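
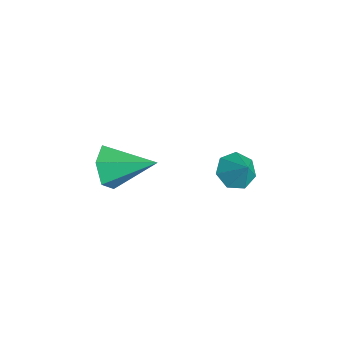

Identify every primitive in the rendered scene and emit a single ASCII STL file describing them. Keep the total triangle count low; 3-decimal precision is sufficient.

solid 
facet normal -0.619 -0.196 -0.761
outer loop
vertex 4.118 0.862 -2.797
vertex 3.456 0.686 -2.213
vertex 3.675 1.471 -2.593
endloop
endfacet
facet normal 0.790 0.606 -0.092
outer loop
vertex 4.118 0.862 -2.797
vertex 3.675 1.471 -2.593
vertex 4.244 0.934 -1.247
endloop
endfacet
facet normal -0.619 -0.195 -0.761
outer loop
vertex 3.675 1.471 -2.593
vertex 3.456 0.686 -2.213
vertex 3.067 1.49 -2.103
endloop
endfacet
facet normal 0.245 0.932 0.268
outer loop
vertex 3.675 1.471 -2.593
vertex 3.067 1.49 -2.103
vertex 4.244 0.934 -1.247
endloop
endfacet
facet normal -0.620 -0.196 -0.760
outer loop
vertex 3.067 1.49 -2.103
vertex 3.456 0.686 -2.213
vertex 2.753 0.902 -1.695
endloop
endfacet
facet normal -0.235 0.636 0.735
outer loop
vertex 3.067 1.49 -2.103
vertex 2.753 0.902 -1.695
vertex 4.244 0.934 -1.247
endloop
endfacet
facet normal -0.620 -0.196 -0.760
outer loop
vertex 2.753 0.902 -1.695
vertex 3.456 0.686 -2.213
vertex 2.968 0.152 -1.677
endloop
endfacet
facet normal -0.286 -0.059 0.956
outer loop
vertex 2.753 0.902 -1.695
vertex 2.968 0.152 -1.677
vertex 4.244 0.934 -1.247
endloop
endfacet
facet normal -0.620 -0.197 -0.760
outer loop
vertex 2.968 0.152 -1.677
vertex 3.456 0.686 -2.213
vertex 3.551 -0.197 -2.062
endloop
endfacet
facet normal 0.128 -0.630 0.766
outer loop
vertex 2.968 0.152 -1.677
vertex 3.551 -0.197 -2.062
vertex 4.244 0.934 -1.247
endloop
endfacet
facet normal -0.619 -0.197 -0.760
outer loop
vertex 3.551 -0.197 -2.062
vertex 3.456 0.686 -2.213
vertex 4.063 0.119 -2.561
endloop
endfacet
facet normal 0.698 -0.648 0.306
outer loop
vertex 3.551 -0.197 -2.062
vertex 4.063 0.119 -2.561
vertex 4.244 0.934 -1.247
endloop
endfacet
facet normal -0.619 -0.196 -0.761
outer loop
vertex 4.063 0.119 -2.561
vertex 3.456 0.686 -2.213
vertex 4.118 0.862 -2.797
endloop
endfacet
facet normal 0.992 -0.098 -0.076
outer loop
vertex 4.063 0.119 -2.561
vertex 4.118 0.862 -2.797
vertex 4.244 0.934 -1.247
endloop
endfacet
facet normal -0.453 -0.813 -0.367
outer loop
vertex 4.079 -4.569 -1.215
vertex 3.49 -4.637 -0.336
vertex 3.144 -4.071 -1.163
endloop
endfacet
facet normal 0.299 0.636 -0.712
outer loop
vertex 4.079 -4.569 -1.215
vertex 3.144 -4.071 -1.163
vertex 4.47 -2.883 0.456
endloop
endfacet
facet normal -0.453 -0.813 -0.367
outer loop
vertex 3.144 -4.071 -1.163
vertex 3.49 -4.637 -0.336
vertex 2.556 -4.14 -0.283
endloop
endfacet
facet normal -0.465 0.851 -0.244
outer loop
vertex 3.144 -4.071 -1.163
vertex 2.556 -4.14 -0.283
vertex 4.47 -2.883 0.456
endloop
endfacet
facet normal -0.453 -0.812 -0.367
outer loop
vertex 2.556 -4.14 -0.283
vertex 3.49 -4.637 -0.336
vertex 2.902 -4.706 0.543
endloop
endfacet
facet normal -0.586 0.533 0.611
outer loop
vertex 2.556 -4.14 -0.283
vertex 2.902 -4.706 0.543
vertex 4.47 -2.883 0.456
endloop
endfacet
facet normal -0.453 -0.812 -0.367
outer loop
vertex 2.902 -4.706 0.543
vertex 3.49 -4.637 -0.336
vertex 3.837 -5.204 0.491
endloop
endfacet
facet normal 0.055 -0.000 0.998
outer loop
vertex 2.902 -4.706 0.543
vertex 3.837 -5.204 0.491
vertex 4.47 -2.883 0.456
endloop
endfacet
facet normal -0.453 -0.812 -0.367
outer loop
vertex 3.837 -5.204 0.491
vertex 3.49 -4.637 -0.336
vertex 4.425 -5.135 -0.389
endloop
endfacet
facet normal 0.820 -0.216 0.531
outer loop
vertex 3.837 -5.204 0.491
vertex 4.425 -5.135 -0.389
vertex 4.47 -2.883 0.456
endloop
endfacet
facet normal -0.453 -0.812 -0.367
outer loop
vertex 4.425 -5.135 -0.389
vertex 3.49 -4.637 -0.336
vertex 4.079 -4.569 -1.215
endloop
endfacet
facet normal 0.941 0.103 -0.324
outer loop
vertex 4.425 -5.135 -0.389
vertex 4.079 -4.569 -1.215
vertex 4.47 -2.883 0.456
endloop
endfacet

endsolid


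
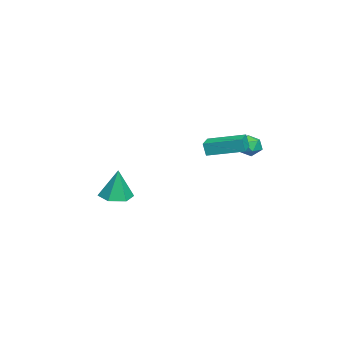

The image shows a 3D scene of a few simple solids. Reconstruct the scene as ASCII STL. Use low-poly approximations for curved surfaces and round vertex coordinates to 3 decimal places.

solid 
facet normal -0.998 0.070 -0.006
outer loop
vertex -0.016 1.924 2.931
vertex 0.122 3.92 3.374
vertex 0.001 2.098 2.14
endloop
endfacet
facet normal -0.067 -0.974 -0.216
outer loop
vertex 1.118 2.02 2.146
vertex -0.016 1.924 2.931
vertex 0.001 2.098 2.14
endloop
endfacet
facet normal -0.998 0.070 -0.005
outer loop
vertex 0.001 2.098 2.14
vertex 0.122 3.92 3.374
vertex 0.138 4.095 2.583
endloop
endfacet
facet normal 0.020 0.215 -0.976
outer loop
vertex 0.138 4.095 2.583
vertex 1.118 2.02 2.146
vertex 0.001 2.098 2.14
endloop
endfacet
facet normal -0.020 -0.215 0.976
outer loop
vertex -0.016 1.924 2.931
vertex 1.239 3.842 3.38
vertex 0.122 3.92 3.374
endloop
endfacet
facet normal -0.068 -0.974 -0.217
outer loop
vertex 1.102 1.845 2.937
vertex -0.016 1.924 2.931
vertex 1.118 2.02 2.146
endloop
endfacet
facet normal -0.020 -0.215 0.976
outer loop
vertex 1.102 1.845 2.937
vertex 1.239 3.842 3.38
vertex -0.016 1.924 2.931
endloop
endfacet
facet normal 0.067 0.974 0.217
outer loop
vertex 0.122 3.92 3.374
vertex 1.239 3.842 3.38
vertex 0.138 4.095 2.583
endloop
endfacet
facet normal 0.020 0.215 -0.976
outer loop
vertex 1.256 4.016 2.589
vertex 1.118 2.02 2.146
vertex 0.138 4.095 2.583
endloop
endfacet
facet normal 0.068 0.974 0.216
outer loop
vertex 0.138 4.095 2.583
vertex 1.239 3.842 3.38
vertex 1.256 4.016 2.589
endloop
endfacet
facet normal 0.998 -0.070 0.005
outer loop
vertex 1.256 4.016 2.589
vertex 1.102 1.845 2.937
vertex 1.118 2.02 2.146
endloop
endfacet
facet normal 0.998 -0.070 0.006
outer loop
vertex 1.239 3.842 3.38
vertex 1.102 1.845 2.937
vertex 1.256 4.016 2.589
endloop
endfacet
facet normal -0.083 -0.091 -0.992
outer loop
vertex -1.07 -3.481 -2.2
vertex -2.01 -3.247 -2.143
vertex -1.343 -2.552 -2.262
endloop
endfacet
facet normal 0.909 0.287 0.302
outer loop
vertex -1.07 -3.481 -2.2
vertex -1.343 -2.552 -2.262
vertex -1.85 -3.073 -0.237
endloop
endfacet
facet normal -0.083 -0.091 -0.992
outer loop
vertex -1.343 -2.552 -2.262
vertex -2.01 -3.247 -2.143
vertex -2.283 -2.318 -2.205
endloop
endfacet
facet normal 0.248 0.922 0.299
outer loop
vertex -1.343 -2.552 -2.262
vertex -2.283 -2.318 -2.205
vertex -1.85 -3.073 -0.237
endloop
endfacet
facet normal -0.083 -0.091 -0.992
outer loop
vertex -2.283 -2.318 -2.205
vertex -2.01 -3.247 -2.143
vertex -2.949 -3.013 -2.086
endloop
endfacet
facet normal -0.628 0.670 0.395
outer loop
vertex -2.283 -2.318 -2.205
vertex -2.949 -3.013 -2.086
vertex -1.85 -3.073 -0.237
endloop
endfacet
facet normal -0.083 -0.091 -0.992
outer loop
vertex -2.949 -3.013 -2.086
vertex -2.01 -3.247 -2.143
vertex -2.676 -3.942 -2.024
endloop
endfacet
facet normal -0.843 -0.215 0.494
outer loop
vertex -2.949 -3.013 -2.086
vertex -2.676 -3.942 -2.024
vertex -1.85 -3.073 -0.237
endloop
endfacet
facet normal -0.083 -0.091 -0.992
outer loop
vertex -2.676 -3.942 -2.024
vertex -2.01 -3.247 -2.143
vertex -1.736 -4.175 -2.081
endloop
endfacet
facet normal -0.180 -0.849 0.496
outer loop
vertex -2.676 -3.942 -2.024
vertex -1.736 -4.175 -2.081
vertex -1.85 -3.073 -0.237
endloop
endfacet
facet normal -0.083 -0.091 -0.992
outer loop
vertex -1.736 -4.175 -2.081
vertex -2.01 -3.247 -2.143
vertex -1.07 -3.481 -2.2
endloop
endfacet
facet normal 0.695 -0.598 0.400
outer loop
vertex -1.736 -4.175 -2.081
vertex -1.07 -3.481 -2.2
vertex -1.85 -3.073 -0.237
endloop
endfacet
facet normal 0.410 0.058 0.910
outer loop
vertex -1.938 4.301 2.263
vertex -2.38 3.733 2.498
vertex -1.699 3.586 2.201
endloop
endfacet
facet normal 0.876 0.257 0.409
outer loop
vertex -1.938 4.301 2.263
vertex -1.699 3.586 2.201
vertex -1.579 4.075 1.636
endloop
endfacet
facet normal 0.592 0.804 0.049
outer loop
vertex -1.938 4.301 2.263
vertex -1.579 4.075 1.636
vertex -2.186 4.525 1.584
endloop
endfacet
facet normal -0.050 0.943 0.329
outer loop
vertex -1.938 4.301 2.263
vertex -2.186 4.525 1.584
vertex -2.681 4.313 2.116
endloop
endfacet
facet normal -0.162 0.483 0.861
outer loop
vertex -1.938 4.301 2.263
vertex -2.681 4.313 2.116
vertex -2.38 3.733 2.498
endloop
endfacet
facet normal 0.957 -0.287 -0.046
outer loop
vertex -1.579 4.075 1.636
vertex -1.699 3.586 2.201
vertex -1.799 3.367 1.484
endloop
endfacet
facet normal 0.203 -0.609 0.767
outer loop
vertex -1.699 3.586 2.201
vertex -2.38 3.733 2.498
vertex -2.294 3.155 2.016
endloop
endfacet
facet normal -0.723 0.077 0.687
outer loop
vertex -2.38 3.733 2.498
vertex -2.681 4.313 2.116
vertex -2.901 3.605 1.964
endloop
endfacet
facet normal -0.541 0.822 -0.176
outer loop
vertex -2.681 4.313 2.116
vertex -2.186 4.525 1.584
vertex -2.781 4.094 1.399
endloop
endfacet
facet normal 0.497 0.598 -0.629
outer loop
vertex -2.186 4.525 1.584
vertex -1.579 4.075 1.636
vertex -2.1 3.947 1.102
endloop
endfacet
facet normal 0.050 -0.943 -0.329
outer loop
vertex -2.542 3.379 1.337
vertex -1.799 3.367 1.484
vertex -2.294 3.155 2.016
endloop
endfacet
facet normal -0.592 -0.804 -0.049
outer loop
vertex -2.542 3.379 1.337
vertex -2.294 3.155 2.016
vertex -2.901 3.605 1.964
endloop
endfacet
facet normal -0.876 -0.257 -0.409
outer loop
vertex -2.542 3.379 1.337
vertex -2.901 3.605 1.964
vertex -2.781 4.094 1.399
endloop
endfacet
facet normal -0.410 -0.058 -0.910
outer loop
vertex -2.542 3.379 1.337
vertex -2.781 4.094 1.399
vertex -2.1 3.947 1.102
endloop
endfacet
facet normal 0.162 -0.483 -0.861
outer loop
vertex -2.542 3.379 1.337
vertex -2.1 3.947 1.102
vertex -1.799 3.367 1.484
endloop
endfacet
facet normal 0.541 -0.822 0.176
outer loop
vertex -2.294 3.155 2.016
vertex -1.799 3.367 1.484
vertex -1.699 3.586 2.201
endloop
endfacet
facet normal -0.497 -0.598 0.629
outer loop
vertex -2.901 3.605 1.964
vertex -2.294 3.155 2.016
vertex -2.38 3.733 2.498
endloop
endfacet
facet normal -0.957 0.287 0.046
outer loop
vertex -2.781 4.094 1.399
vertex -2.901 3.605 1.964
vertex -2.681 4.313 2.116
endloop
endfacet
facet normal -0.203 0.609 -0.767
outer loop
vertex -2.1 3.947 1.102
vertex -2.781 4.094 1.399
vertex -2.186 4.525 1.584
endloop
endfacet
facet normal 0.723 -0.077 -0.687
outer loop
vertex -1.799 3.367 1.484
vertex -2.1 3.947 1.102
vertex -1.579 4.075 1.636
endloop
endfacet

endsolid


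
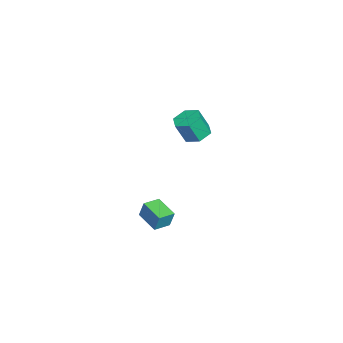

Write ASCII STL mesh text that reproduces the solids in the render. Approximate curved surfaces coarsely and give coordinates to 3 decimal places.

solid 
facet normal -0.709 0.698 -0.104
outer loop
vertex 2.49 -3.092 1.238
vertex 3.458 -2.163 0.877
vertex 2.373 -3.359 0.239
endloop
endfacet
facet normal -0.696 -0.669 0.260
outer loop
vertex 3.082 -4.057 0.343
vertex 2.49 -3.092 1.238
vertex 2.373 -3.359 0.239
endloop
endfacet
facet normal -0.708 0.698 -0.104
outer loop
vertex 2.373 -3.359 0.239
vertex 3.458 -2.163 0.877
vertex 3.342 -2.43 -0.122
endloop
endfacet
facet normal -0.112 -0.257 -0.960
outer loop
vertex 3.342 -2.43 -0.122
vertex 3.082 -4.057 0.343
vertex 2.373 -3.359 0.239
endloop
endfacet
facet normal 0.112 0.257 0.960
outer loop
vertex 2.49 -3.092 1.238
vertex 4.167 -2.861 0.981
vertex 3.458 -2.163 0.877
endloop
endfacet
facet normal -0.697 -0.668 0.260
outer loop
vertex 3.198 -3.79 1.342
vertex 2.49 -3.092 1.238
vertex 3.082 -4.057 0.343
endloop
endfacet
facet normal 0.112 0.256 0.960
outer loop
vertex 3.198 -3.79 1.342
vertex 4.167 -2.861 0.981
vertex 2.49 -3.092 1.238
endloop
endfacet
facet normal 0.697 0.669 -0.260
outer loop
vertex 3.458 -2.163 0.877
vertex 4.167 -2.861 0.981
vertex 3.342 -2.43 -0.122
endloop
endfacet
facet normal -0.112 -0.257 -0.960
outer loop
vertex 4.05 -3.128 -0.018
vertex 3.082 -4.057 0.343
vertex 3.342 -2.43 -0.122
endloop
endfacet
facet normal 0.697 0.668 -0.260
outer loop
vertex 3.342 -2.43 -0.122
vertex 4.167 -2.861 0.981
vertex 4.05 -3.128 -0.018
endloop
endfacet
facet normal 0.709 -0.698 0.104
outer loop
vertex 4.05 -3.128 -0.018
vertex 3.198 -3.79 1.342
vertex 3.082 -4.057 0.343
endloop
endfacet
facet normal 0.708 -0.698 0.104
outer loop
vertex 4.167 -2.861 0.981
vertex 3.198 -3.79 1.342
vertex 4.05 -3.128 -0.018
endloop
endfacet
facet normal -0.157 0.377 -0.913
outer loop
vertex -3.29 -2.376 1.798
vertex -3.865 -1.813 2.129
vertex -3.025 -1.595 2.075
endloop
endfacet
facet normal 0.940 -0.228 -0.255
outer loop
vertex -3.29 -2.376 1.798
vertex -3.025 -1.595 2.075
vertex -3.06 -2.93 3.14
endloop
endfacet
facet normal 0.939 -0.229 -0.256
outer loop
vertex -3.06 -2.93 3.14
vertex -3.025 -1.595 2.075
vertex -2.794 -2.149 3.417
endloop
endfacet
facet normal 0.156 -0.377 0.913
outer loop
vertex -3.06 -2.93 3.14
vertex -2.794 -2.149 3.417
vertex -3.635 -2.367 3.471
endloop
endfacet
facet normal -0.156 0.376 -0.913
outer loop
vertex -3.025 -1.595 2.075
vertex -3.865 -1.813 2.129
vertex -3.6 -1.032 2.405
endloop
endfacet
facet normal 0.734 0.663 0.147
outer loop
vertex -3.025 -1.595 2.075
vertex -3.6 -1.032 2.405
vertex -2.794 -2.149 3.417
endloop
endfacet
facet normal 0.734 0.663 0.147
outer loop
vertex -2.794 -2.149 3.417
vertex -3.6 -1.032 2.405
vertex -3.369 -1.586 3.748
endloop
endfacet
facet normal 0.156 -0.377 0.913
outer loop
vertex -2.794 -2.149 3.417
vertex -3.369 -1.586 3.748
vertex -3.635 -2.367 3.471
endloop
endfacet
facet normal -0.157 0.376 -0.913
outer loop
vertex -3.6 -1.032 2.405
vertex -3.865 -1.813 2.129
vertex -4.44 -1.25 2.46
endloop
endfacet
facet normal -0.205 0.892 0.403
outer loop
vertex -3.6 -1.032 2.405
vertex -4.44 -1.25 2.46
vertex -3.369 -1.586 3.748
endloop
endfacet
facet normal -0.205 0.892 0.403
outer loop
vertex -3.369 -1.586 3.748
vertex -4.44 -1.25 2.46
vertex -4.21 -1.804 3.802
endloop
endfacet
facet normal 0.156 -0.377 0.913
outer loop
vertex -3.369 -1.586 3.748
vertex -4.21 -1.804 3.802
vertex -3.635 -2.367 3.471
endloop
endfacet
facet normal -0.156 0.377 -0.913
outer loop
vertex -4.44 -1.25 2.46
vertex -3.865 -1.813 2.129
vertex -4.706 -2.031 2.183
endloop
endfacet
facet normal -0.939 0.229 0.256
outer loop
vertex -4.44 -1.25 2.46
vertex -4.706 -2.031 2.183
vertex -4.21 -1.804 3.802
endloop
endfacet
facet normal -0.939 0.228 0.256
outer loop
vertex -4.21 -1.804 3.802
vertex -4.706 -2.031 2.183
vertex -4.475 -2.585 3.525
endloop
endfacet
facet normal 0.157 -0.377 0.913
outer loop
vertex -4.21 -1.804 3.802
vertex -4.475 -2.585 3.525
vertex -3.635 -2.367 3.471
endloop
endfacet
facet normal -0.156 0.377 -0.913
outer loop
vertex -4.706 -2.031 2.183
vertex -3.865 -1.813 2.129
vertex -4.131 -2.594 1.852
endloop
endfacet
facet normal -0.734 -0.663 -0.147
outer loop
vertex -4.706 -2.031 2.183
vertex -4.131 -2.594 1.852
vertex -4.475 -2.585 3.525
endloop
endfacet
facet normal -0.734 -0.663 -0.147
outer loop
vertex -4.475 -2.585 3.525
vertex -4.131 -2.594 1.852
vertex -3.9 -3.148 3.195
endloop
endfacet
facet normal 0.156 -0.376 0.913
outer loop
vertex -4.475 -2.585 3.525
vertex -3.9 -3.148 3.195
vertex -3.635 -2.367 3.471
endloop
endfacet
facet normal -0.156 0.377 -0.913
outer loop
vertex -4.131 -2.594 1.852
vertex -3.865 -1.813 2.129
vertex -3.29 -2.376 1.798
endloop
endfacet
facet normal 0.205 -0.892 -0.403
outer loop
vertex -4.131 -2.594 1.852
vertex -3.29 -2.376 1.798
vertex -3.9 -3.148 3.195
endloop
endfacet
facet normal 0.205 -0.892 -0.403
outer loop
vertex -3.9 -3.148 3.195
vertex -3.29 -2.376 1.798
vertex -3.06 -2.93 3.14
endloop
endfacet
facet normal 0.157 -0.376 0.913
outer loop
vertex -3.9 -3.148 3.195
vertex -3.06 -2.93 3.14
vertex -3.635 -2.367 3.471
endloop
endfacet

endsolid


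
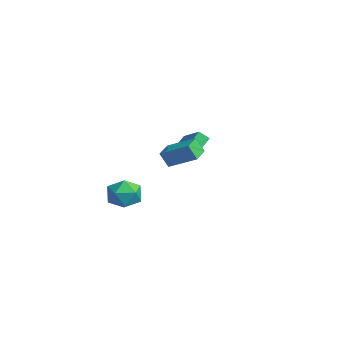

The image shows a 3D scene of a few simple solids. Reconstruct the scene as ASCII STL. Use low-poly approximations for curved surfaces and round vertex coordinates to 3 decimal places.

solid 
facet normal -0.945 0.299 -0.130
outer loop
vertex -2.377 -1.159 -3.069
vertex -2.731 -2.271 -3.048
vertex -2.674 -1.658 -2.056
endloop
endfacet
facet normal -0.568 0.792 0.223
outer loop
vertex -2.377 -1.159 -3.069
vertex -2.674 -1.658 -2.056
vertex -1.735 -0.968 -2.113
endloop
endfacet
facet normal -0.016 0.983 -0.185
outer loop
vertex -2.377 -1.159 -3.069
vertex -1.735 -0.968 -2.113
vertex -1.212 -1.153 -3.14
endloop
endfacet
facet normal -0.051 0.608 -0.793
outer loop
vertex -2.377 -1.159 -3.069
vertex -1.212 -1.153 -3.14
vertex -1.828 -1.959 -3.718
endloop
endfacet
facet normal -0.626 0.185 -0.758
outer loop
vertex -2.377 -1.159 -3.069
vertex -1.828 -1.959 -3.718
vertex -2.731 -2.271 -3.048
endloop
endfacet
facet normal -0.309 0.489 0.816
outer loop
vertex -1.735 -0.968 -2.113
vertex -2.674 -1.658 -2.056
vertex -1.692 -1.961 -1.502
endloop
endfacet
facet normal -0.919 -0.309 0.244
outer loop
vertex -2.674 -1.658 -2.056
vertex -2.731 -2.271 -3.048
vertex -2.308 -2.767 -2.08
endloop
endfacet
facet normal -0.403 -0.492 -0.772
outer loop
vertex -2.731 -2.271 -3.048
vertex -1.828 -1.959 -3.718
vertex -1.785 -2.952 -3.107
endloop
endfacet
facet normal 0.526 0.192 -0.828
outer loop
vertex -1.828 -1.959 -3.718
vertex -1.212 -1.153 -3.14
vertex -0.846 -2.262 -3.164
endloop
endfacet
facet normal 0.584 0.797 0.154
outer loop
vertex -1.212 -1.153 -3.14
vertex -1.735 -0.968 -2.113
vertex -0.789 -1.649 -2.172
endloop
endfacet
facet normal 0.051 -0.608 0.793
outer loop
vertex -1.143 -2.761 -2.151
vertex -1.692 -1.961 -1.502
vertex -2.308 -2.767 -2.08
endloop
endfacet
facet normal 0.016 -0.983 0.185
outer loop
vertex -1.143 -2.761 -2.151
vertex -2.308 -2.767 -2.08
vertex -1.785 -2.952 -3.107
endloop
endfacet
facet normal 0.568 -0.792 -0.223
outer loop
vertex -1.143 -2.761 -2.151
vertex -1.785 -2.952 -3.107
vertex -0.846 -2.262 -3.164
endloop
endfacet
facet normal 0.945 -0.299 0.130
outer loop
vertex -1.143 -2.761 -2.151
vertex -0.846 -2.262 -3.164
vertex -0.789 -1.649 -2.172
endloop
endfacet
facet normal 0.626 -0.185 0.758
outer loop
vertex -1.143 -2.761 -2.151
vertex -0.789 -1.649 -2.172
vertex -1.692 -1.961 -1.502
endloop
endfacet
facet normal -0.526 -0.192 0.828
outer loop
vertex -2.308 -2.767 -2.08
vertex -1.692 -1.961 -1.502
vertex -2.674 -1.658 -2.056
endloop
endfacet
facet normal -0.584 -0.797 -0.154
outer loop
vertex -1.785 -2.952 -3.107
vertex -2.308 -2.767 -2.08
vertex -2.731 -2.271 -3.048
endloop
endfacet
facet normal 0.309 -0.489 -0.816
outer loop
vertex -0.846 -2.262 -3.164
vertex -1.785 -2.952 -3.107
vertex -1.828 -1.959 -3.718
endloop
endfacet
facet normal 0.919 0.309 -0.244
outer loop
vertex -0.789 -1.649 -2.172
vertex -0.846 -2.262 -3.164
vertex -1.212 -1.153 -3.14
endloop
endfacet
facet normal 0.403 0.492 0.772
outer loop
vertex -1.692 -1.961 -1.502
vertex -0.789 -1.649 -2.172
vertex -1.735 -0.968 -2.113
endloop
endfacet
facet normal -0.637 -0.627 -0.448
outer loop
vertex 3.511 -2.04 2.638
vertex 2.587 -1.174 2.741
vertex 3.78 -1.639 1.694
endloop
endfacet
facet normal 0.727 -0.681 -0.082
outer loop
vertex 4.953 -0.486 2.519
vertex 3.511 -2.04 2.638
vertex 3.78 -1.639 1.694
endloop
endfacet
facet normal -0.637 -0.627 -0.448
outer loop
vertex 3.78 -1.639 1.694
vertex 2.587 -1.174 2.741
vertex 2.857 -0.774 1.797
endloop
endfacet
facet normal 0.255 0.378 -0.890
outer loop
vertex 2.857 -0.774 1.797
vertex 4.953 -0.486 2.519
vertex 3.78 -1.639 1.694
endloop
endfacet
facet normal -0.255 -0.378 0.890
outer loop
vertex 3.511 -2.04 2.638
vertex 3.76 -0.021 3.566
vertex 2.587 -1.174 2.741
endloop
endfacet
facet normal 0.728 -0.681 -0.081
outer loop
vertex 4.683 -0.886 3.463
vertex 3.511 -2.04 2.638
vertex 4.953 -0.486 2.519
endloop
endfacet
facet normal -0.255 -0.378 0.890
outer loop
vertex 4.683 -0.886 3.463
vertex 3.76 -0.021 3.566
vertex 3.511 -2.04 2.638
endloop
endfacet
facet normal -0.727 0.682 0.081
outer loop
vertex 2.587 -1.174 2.741
vertex 3.76 -0.021 3.566
vertex 2.857 -0.774 1.797
endloop
endfacet
facet normal 0.255 0.378 -0.890
outer loop
vertex 4.029 0.38 2.622
vertex 4.953 -0.486 2.519
vertex 2.857 -0.774 1.797
endloop
endfacet
facet normal -0.728 0.681 0.082
outer loop
vertex 2.857 -0.774 1.797
vertex 3.76 -0.021 3.566
vertex 4.029 0.38 2.622
endloop
endfacet
facet normal 0.637 0.627 0.448
outer loop
vertex 4.029 0.38 2.622
vertex 4.683 -0.886 3.463
vertex 4.953 -0.486 2.519
endloop
endfacet
facet normal 0.637 0.627 0.448
outer loop
vertex 3.76 -0.021 3.566
vertex 4.683 -0.886 3.463
vertex 4.029 0.38 2.622
endloop
endfacet
facet normal -0.871 -0.080 -0.484
outer loop
vertex -3.773 1.718 -0.895
vertex -4.469 2.996 0.147
vertex -3.531 2.282 -1.424
endloop
endfacet
facet normal 0.389 -0.713 -0.583
outer loop
vertex -1.771 2.444 -0.447
vertex -3.773 1.718 -0.895
vertex -3.531 2.282 -1.424
endloop
endfacet
facet normal -0.872 -0.081 -0.483
outer loop
vertex -3.531 2.282 -1.424
vertex -4.469 2.996 0.147
vertex -4.228 3.559 -0.382
endloop
endfacet
facet normal 0.299 0.696 -0.653
outer loop
vertex -4.228 3.559 -0.382
vertex -1.771 2.444 -0.447
vertex -3.531 2.282 -1.424
endloop
endfacet
facet normal -0.299 -0.695 0.653
outer loop
vertex -3.773 1.718 -0.895
vertex -2.709 3.158 1.124
vertex -4.469 2.996 0.147
endloop
endfacet
facet normal 0.389 -0.714 -0.582
outer loop
vertex -2.012 1.881 0.082
vertex -3.773 1.718 -0.895
vertex -1.771 2.444 -0.447
endloop
endfacet
facet normal -0.298 -0.696 0.653
outer loop
vertex -2.012 1.881 0.082
vertex -2.709 3.158 1.124
vertex -3.773 1.718 -0.895
endloop
endfacet
facet normal -0.389 0.714 0.582
outer loop
vertex -4.469 2.996 0.147
vertex -2.709 3.158 1.124
vertex -4.228 3.559 -0.382
endloop
endfacet
facet normal 0.298 0.695 -0.654
outer loop
vertex -2.467 3.722 0.595
vertex -1.771 2.444 -0.447
vertex -4.228 3.559 -0.382
endloop
endfacet
facet normal -0.389 0.713 0.583
outer loop
vertex -4.228 3.559 -0.382
vertex -2.709 3.158 1.124
vertex -2.467 3.722 0.595
endloop
endfacet
facet normal 0.872 0.081 0.483
outer loop
vertex -2.467 3.722 0.595
vertex -2.012 1.881 0.082
vertex -1.771 2.444 -0.447
endloop
endfacet
facet normal 0.871 0.080 0.484
outer loop
vertex -2.709 3.158 1.124
vertex -2.012 1.881 0.082
vertex -2.467 3.722 0.595
endloop
endfacet

endsolid


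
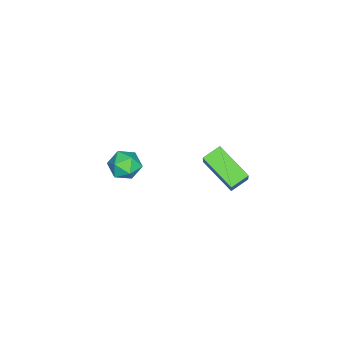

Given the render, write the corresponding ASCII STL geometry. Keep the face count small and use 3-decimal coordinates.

solid 
facet normal 0.206 -0.157 0.966
outer loop
vertex 0.483 -2.632 -2.255
vertex 0.153 -3.516 -2.328
vertex 1.067 -3.337 -2.494
endloop
endfacet
facet normal 0.660 0.316 0.681
outer loop
vertex 0.483 -2.632 -2.255
vertex 1.067 -3.337 -2.494
vertex 1.126 -2.503 -2.938
endloop
endfacet
facet normal 0.278 0.862 0.424
outer loop
vertex 0.483 -2.632 -2.255
vertex 1.126 -2.503 -2.938
vertex 0.248 -2.167 -3.045
endloop
endfacet
facet normal -0.412 0.727 0.550
outer loop
vertex 0.483 -2.632 -2.255
vertex 0.248 -2.167 -3.045
vertex -0.353 -2.793 -2.668
endloop
endfacet
facet normal -0.456 0.097 0.885
outer loop
vertex 0.483 -2.632 -2.255
vertex -0.353 -2.793 -2.668
vertex 0.153 -3.516 -2.328
endloop
endfacet
facet normal 0.991 0.001 0.133
outer loop
vertex 1.126 -2.503 -2.938
vertex 1.067 -3.337 -2.494
vertex 1.193 -3.307 -3.432
endloop
endfacet
facet normal 0.257 -0.763 0.593
outer loop
vertex 1.067 -3.337 -2.494
vertex 0.153 -3.516 -2.328
vertex 0.592 -3.933 -3.055
endloop
endfacet
facet normal -0.814 -0.352 0.463
outer loop
vertex 0.153 -3.516 -2.328
vertex -0.353 -2.793 -2.668
vertex -0.286 -3.597 -3.162
endloop
endfacet
facet normal -0.742 0.665 -0.078
outer loop
vertex -0.353 -2.793 -2.668
vertex 0.248 -2.167 -3.045
vertex -0.227 -2.763 -3.606
endloop
endfacet
facet normal 0.373 0.884 -0.282
outer loop
vertex 0.248 -2.167 -3.045
vertex 1.126 -2.503 -2.938
vertex 0.687 -2.584 -3.772
endloop
endfacet
facet normal 0.412 -0.727 -0.550
outer loop
vertex 0.357 -3.468 -3.845
vertex 1.193 -3.307 -3.432
vertex 0.592 -3.933 -3.055
endloop
endfacet
facet normal -0.278 -0.862 -0.424
outer loop
vertex 0.357 -3.468 -3.845
vertex 0.592 -3.933 -3.055
vertex -0.286 -3.597 -3.162
endloop
endfacet
facet normal -0.660 -0.316 -0.681
outer loop
vertex 0.357 -3.468 -3.845
vertex -0.286 -3.597 -3.162
vertex -0.227 -2.763 -3.606
endloop
endfacet
facet normal -0.206 0.157 -0.966
outer loop
vertex 0.357 -3.468 -3.845
vertex -0.227 -2.763 -3.606
vertex 0.687 -2.584 -3.772
endloop
endfacet
facet normal 0.456 -0.097 -0.885
outer loop
vertex 0.357 -3.468 -3.845
vertex 0.687 -2.584 -3.772
vertex 1.193 -3.307 -3.432
endloop
endfacet
facet normal 0.742 -0.665 0.078
outer loop
vertex 0.592 -3.933 -3.055
vertex 1.193 -3.307 -3.432
vertex 1.067 -3.337 -2.494
endloop
endfacet
facet normal -0.373 -0.884 0.282
outer loop
vertex -0.286 -3.597 -3.162
vertex 0.592 -3.933 -3.055
vertex 0.153 -3.516 -2.328
endloop
endfacet
facet normal -0.991 -0.001 -0.133
outer loop
vertex -0.227 -2.763 -3.606
vertex -0.286 -3.597 -3.162
vertex -0.353 -2.793 -2.668
endloop
endfacet
facet normal -0.257 0.763 -0.593
outer loop
vertex 0.687 -2.584 -3.772
vertex -0.227 -2.763 -3.606
vertex 0.248 -2.167 -3.045
endloop
endfacet
facet normal 0.814 0.352 -0.463
outer loop
vertex 1.193 -3.307 -3.432
vertex 0.687 -2.584 -3.772
vertex 1.126 -2.503 -2.938
endloop
endfacet
facet normal -0.574 -0.186 -0.797
outer loop
vertex 1.177 2.157 0.592
vertex 1.97 3.845 -0.373
vertex 1.926 1.575 0.189
endloop
endfacet
facet normal -0.377 -0.804 0.459
outer loop
vertex 2.85 1.875 1.473
vertex 1.177 2.157 0.592
vertex 1.926 1.575 0.189
endloop
endfacet
facet normal -0.574 -0.186 -0.797
outer loop
vertex 1.926 1.575 0.189
vertex 1.97 3.845 -0.373
vertex 2.719 3.263 -0.776
endloop
endfacet
facet normal 0.727 -0.565 -0.391
outer loop
vertex 2.719 3.263 -0.776
vertex 2.85 1.875 1.473
vertex 1.926 1.575 0.189
endloop
endfacet
facet normal -0.727 0.565 0.391
outer loop
vertex 1.177 2.157 0.592
vertex 2.894 4.145 0.911
vertex 1.97 3.845 -0.373
endloop
endfacet
facet normal -0.377 -0.804 0.459
outer loop
vertex 2.101 2.457 1.876
vertex 1.177 2.157 0.592
vertex 2.85 1.875 1.473
endloop
endfacet
facet normal -0.727 0.565 0.391
outer loop
vertex 2.101 2.457 1.876
vertex 2.894 4.145 0.911
vertex 1.177 2.157 0.592
endloop
endfacet
facet normal 0.377 0.804 -0.459
outer loop
vertex 1.97 3.845 -0.373
vertex 2.894 4.145 0.911
vertex 2.719 3.263 -0.776
endloop
endfacet
facet normal 0.727 -0.565 -0.391
outer loop
vertex 3.643 3.563 0.508
vertex 2.85 1.875 1.473
vertex 2.719 3.263 -0.776
endloop
endfacet
facet normal 0.377 0.804 -0.459
outer loop
vertex 2.719 3.263 -0.776
vertex 2.894 4.145 0.911
vertex 3.643 3.563 0.508
endloop
endfacet
facet normal 0.574 0.186 0.797
outer loop
vertex 3.643 3.563 0.508
vertex 2.101 2.457 1.876
vertex 2.85 1.875 1.473
endloop
endfacet
facet normal 0.574 0.186 0.797
outer loop
vertex 2.894 4.145 0.911
vertex 2.101 2.457 1.876
vertex 3.643 3.563 0.508
endloop
endfacet

endsolid


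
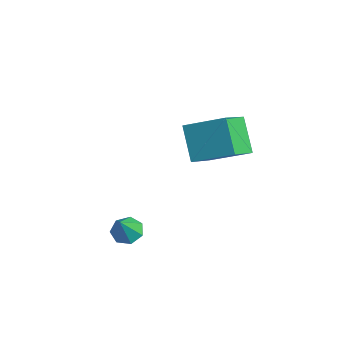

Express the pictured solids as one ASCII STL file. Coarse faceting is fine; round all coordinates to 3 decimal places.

solid 
facet normal -0.391 0.409 -0.825
outer loop
vertex 0.328 -2.401 0.295
vertex -0.203 -2.296 0.599
vertex 0.292 -1.927 0.547
endloop
endfacet
facet normal 0.998 0.050 0.049
outer loop
vertex 0.328 -2.401 0.295
vertex 0.292 -1.927 0.547
vertex 0.283 -2.804 1.621
endloop
endfacet
facet normal -0.391 0.409 -0.824
outer loop
vertex 0.292 -1.927 0.547
vertex -0.203 -2.296 0.599
vertex -0.116 -1.731 0.838
endloop
endfacet
facet normal 0.636 0.595 0.491
outer loop
vertex 0.292 -1.927 0.547
vertex -0.116 -1.731 0.838
vertex 0.283 -2.804 1.621
endloop
endfacet
facet normal -0.392 0.409 -0.824
outer loop
vertex -0.116 -1.731 0.838
vertex -0.203 -2.296 0.599
vertex -0.589 -1.961 0.949
endloop
endfacet
facet normal -0.083 0.567 0.819
outer loop
vertex -0.116 -1.731 0.838
vertex -0.589 -1.961 0.949
vertex 0.283 -2.804 1.621
endloop
endfacet
facet normal -0.392 0.409 -0.824
outer loop
vertex -0.589 -1.961 0.949
vertex -0.203 -2.296 0.599
vertex -0.772 -2.444 0.796
endloop
endfacet
facet normal -0.619 -0.014 0.785
outer loop
vertex -0.589 -1.961 0.949
vertex -0.772 -2.444 0.796
vertex 0.283 -2.804 1.621
endloop
endfacet
facet normal -0.392 0.409 -0.824
outer loop
vertex -0.772 -2.444 0.796
vertex -0.203 -2.296 0.599
vertex -0.526 -2.815 0.495
endloop
endfacet
facet normal -0.567 -0.712 0.414
outer loop
vertex -0.772 -2.444 0.796
vertex -0.526 -2.815 0.495
vertex 0.283 -2.804 1.621
endloop
endfacet
facet normal -0.391 0.409 -0.825
outer loop
vertex -0.526 -2.815 0.495
vertex -0.203 -2.296 0.599
vertex -0.036 -2.796 0.272
endloop
endfacet
facet normal 0.033 -0.999 -0.014
outer loop
vertex -0.526 -2.815 0.495
vertex -0.036 -2.796 0.272
vertex 0.283 -2.804 1.621
endloop
endfacet
facet normal -0.391 0.409 -0.825
outer loop
vertex -0.036 -2.796 0.272
vertex -0.203 -2.296 0.599
vertex 0.328 -2.401 0.295
endloop
endfacet
facet normal 0.729 -0.661 -0.176
outer loop
vertex -0.036 -2.796 0.272
vertex 0.328 -2.401 0.295
vertex 0.283 -2.804 1.621
endloop
endfacet
facet normal -0.641 0.128 0.757
outer loop
vertex -0.951 2.087 4.686
vertex -1.619 3.223 3.929
vertex -2.072 0.927 3.933
endloop
endfacet
facet normal 0.439 -0.748 0.498
outer loop
vertex -1.021 0.717 2.691
vertex -0.951 2.087 4.686
vertex -2.072 0.927 3.933
endloop
endfacet
facet normal -0.641 0.128 0.757
outer loop
vertex -2.072 0.927 3.933
vertex -1.619 3.223 3.929
vertex -2.74 2.063 3.176
endloop
endfacet
facet normal -0.630 -0.652 -0.423
outer loop
vertex -2.74 2.063 3.176
vertex -1.021 0.717 2.691
vertex -2.072 0.927 3.933
endloop
endfacet
facet normal 0.630 0.652 0.423
outer loop
vertex -0.951 2.087 4.686
vertex -0.568 3.013 2.687
vertex -1.619 3.223 3.929
endloop
endfacet
facet normal 0.439 -0.748 0.498
outer loop
vertex 0.1 1.877 3.444
vertex -0.951 2.087 4.686
vertex -1.021 0.717 2.691
endloop
endfacet
facet normal 0.630 0.652 0.423
outer loop
vertex 0.1 1.877 3.444
vertex -0.568 3.013 2.687
vertex -0.951 2.087 4.686
endloop
endfacet
facet normal -0.439 0.748 -0.498
outer loop
vertex -1.619 3.223 3.929
vertex -0.568 3.013 2.687
vertex -2.74 2.063 3.176
endloop
endfacet
facet normal -0.630 -0.652 -0.423
outer loop
vertex -1.689 1.853 1.934
vertex -1.021 0.717 2.691
vertex -2.74 2.063 3.176
endloop
endfacet
facet normal -0.439 0.748 -0.498
outer loop
vertex -2.74 2.063 3.176
vertex -0.568 3.013 2.687
vertex -1.689 1.853 1.934
endloop
endfacet
facet normal 0.641 -0.128 -0.757
outer loop
vertex -1.689 1.853 1.934
vertex 0.1 1.877 3.444
vertex -1.021 0.717 2.691
endloop
endfacet
facet normal 0.641 -0.128 -0.757
outer loop
vertex -0.568 3.013 2.687
vertex 0.1 1.877 3.444
vertex -1.689 1.853 1.934
endloop
endfacet

endsolid


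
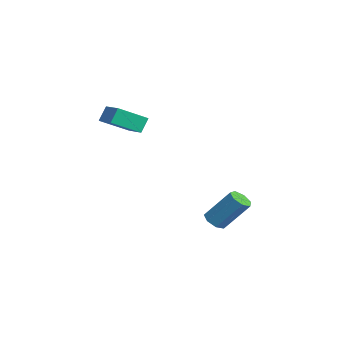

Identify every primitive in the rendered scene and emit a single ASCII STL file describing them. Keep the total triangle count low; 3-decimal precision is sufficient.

solid 
facet normal -0.958 -0.221 -0.182
outer loop
vertex 1.759 -3.913 3.169
vertex 1.571 -2.438 2.366
vertex 2.005 -4.318 2.369
endloop
endfacet
facet normal 0.110 -0.873 0.476
outer loop
vertex 3.289 -4.022 2.614
vertex 1.759 -3.913 3.169
vertex 2.005 -4.318 2.369
endloop
endfacet
facet normal -0.958 -0.221 -0.183
outer loop
vertex 2.005 -4.318 2.369
vertex 1.571 -2.438 2.366
vertex 1.818 -2.843 1.565
endloop
endfacet
facet normal 0.265 -0.435 -0.860
outer loop
vertex 1.818 -2.843 1.565
vertex 3.289 -4.022 2.614
vertex 2.005 -4.318 2.369
endloop
endfacet
facet normal -0.264 0.435 0.861
outer loop
vertex 1.759 -3.913 3.169
vertex 2.855 -2.142 2.611
vertex 1.571 -2.438 2.366
endloop
endfacet
facet normal 0.110 -0.873 0.475
outer loop
vertex 3.042 -3.617 3.415
vertex 1.759 -3.913 3.169
vertex 3.289 -4.022 2.614
endloop
endfacet
facet normal -0.265 0.435 0.860
outer loop
vertex 3.042 -3.617 3.415
vertex 2.855 -2.142 2.611
vertex 1.759 -3.913 3.169
endloop
endfacet
facet normal -0.111 0.873 -0.475
outer loop
vertex 1.571 -2.438 2.366
vertex 2.855 -2.142 2.611
vertex 1.818 -2.843 1.565
endloop
endfacet
facet normal 0.265 -0.435 -0.861
outer loop
vertex 3.101 -2.547 1.811
vertex 3.289 -4.022 2.614
vertex 1.818 -2.843 1.565
endloop
endfacet
facet normal -0.110 0.873 -0.476
outer loop
vertex 1.818 -2.843 1.565
vertex 2.855 -2.142 2.611
vertex 3.101 -2.547 1.811
endloop
endfacet
facet normal 0.958 0.222 0.183
outer loop
vertex 3.101 -2.547 1.811
vertex 3.042 -3.617 3.415
vertex 3.289 -4.022 2.614
endloop
endfacet
facet normal 0.958 0.221 0.183
outer loop
vertex 2.855 -2.142 2.611
vertex 3.042 -3.617 3.415
vertex 3.101 -2.547 1.811
endloop
endfacet
facet normal -0.291 -0.554 -0.780
outer loop
vertex 3.894 1.239 -4.44
vertex 3.519 0.892 -4.054
vertex 3.374 1.425 -4.378
endloop
endfacet
facet normal 0.199 0.762 -0.616
outer loop
vertex 3.894 1.239 -4.44
vertex 3.374 1.425 -4.378
vertex 4.476 2.355 -2.872
endloop
endfacet
facet normal 0.199 0.762 -0.616
outer loop
vertex 4.476 2.355 -2.872
vertex 3.374 1.425 -4.378
vertex 3.956 2.54 -2.811
endloop
endfacet
facet normal 0.289 0.555 0.780
outer loop
vertex 4.476 2.355 -2.872
vertex 3.956 2.54 -2.811
vertex 4.101 2.008 -2.486
endloop
endfacet
facet normal -0.289 -0.553 -0.781
outer loop
vertex 3.374 1.425 -4.378
vertex 3.519 0.892 -4.054
vertex 2.963 1.209 -4.073
endloop
endfacet
facet normal -0.608 0.736 -0.298
outer loop
vertex 3.374 1.425 -4.378
vertex 2.963 1.209 -4.073
vertex 3.956 2.54 -2.811
endloop
endfacet
facet normal -0.608 0.736 -0.298
outer loop
vertex 3.956 2.54 -2.811
vertex 2.963 1.209 -4.073
vertex 3.545 2.324 -2.505
endloop
endfacet
facet normal 0.289 0.555 0.780
outer loop
vertex 3.956 2.54 -2.811
vertex 3.545 2.324 -2.505
vertex 4.101 2.008 -2.486
endloop
endfacet
facet normal -0.290 -0.555 -0.780
outer loop
vertex 2.963 1.209 -4.073
vertex 3.519 0.892 -4.054
vertex 2.971 0.755 -3.753
endloop
endfacet
facet normal -0.957 0.156 0.245
outer loop
vertex 2.963 1.209 -4.073
vertex 2.971 0.755 -3.753
vertex 3.545 2.324 -2.505
endloop
endfacet
facet normal -0.957 0.156 0.245
outer loop
vertex 3.545 2.324 -2.505
vertex 2.971 0.755 -3.753
vertex 3.553 1.87 -2.185
endloop
endfacet
facet normal 0.289 0.555 0.780
outer loop
vertex 3.545 2.324 -2.505
vertex 3.553 1.87 -2.185
vertex 4.101 2.008 -2.486
endloop
endfacet
facet normal -0.289 -0.555 -0.780
outer loop
vertex 2.971 0.755 -3.753
vertex 3.519 0.892 -4.054
vertex 3.392 0.405 -3.66
endloop
endfacet
facet normal -0.585 -0.543 0.603
outer loop
vertex 2.971 0.755 -3.753
vertex 3.392 0.405 -3.66
vertex 3.553 1.87 -2.185
endloop
endfacet
facet normal -0.585 -0.543 0.603
outer loop
vertex 3.553 1.87 -2.185
vertex 3.392 0.405 -3.66
vertex 3.974 1.52 -2.092
endloop
endfacet
facet normal 0.289 0.555 0.780
outer loop
vertex 3.553 1.87 -2.185
vertex 3.974 1.52 -2.092
vertex 4.101 2.008 -2.486
endloop
endfacet
facet normal -0.290 -0.555 -0.780
outer loop
vertex 3.392 0.405 -3.66
vertex 3.519 0.892 -4.054
vertex 3.908 0.421 -3.863
endloop
endfacet
facet normal 0.225 -0.832 0.508
outer loop
vertex 3.392 0.405 -3.66
vertex 3.908 0.421 -3.863
vertex 3.974 1.52 -2.092
endloop
endfacet
facet normal 0.227 -0.831 0.507
outer loop
vertex 3.974 1.52 -2.092
vertex 3.908 0.421 -3.863
vertex 4.49 1.537 -2.295
endloop
endfacet
facet normal 0.289 0.555 0.780
outer loop
vertex 3.974 1.52 -2.092
vertex 4.49 1.537 -2.295
vertex 4.101 2.008 -2.486
endloop
endfacet
facet normal -0.288 -0.555 -0.781
outer loop
vertex 3.908 0.421 -3.863
vertex 3.519 0.892 -4.054
vertex 4.132 0.793 -4.21
endloop
endfacet
facet normal 0.868 -0.495 0.030
outer loop
vertex 3.908 0.421 -3.863
vertex 4.132 0.793 -4.21
vertex 4.49 1.537 -2.295
endloop
endfacet
facet normal 0.869 -0.494 0.030
outer loop
vertex 4.49 1.537 -2.295
vertex 4.132 0.793 -4.21
vertex 4.713 1.908 -2.643
endloop
endfacet
facet normal 0.291 0.556 0.779
outer loop
vertex 4.49 1.537 -2.295
vertex 4.713 1.908 -2.643
vertex 4.101 2.008 -2.486
endloop
endfacet
facet normal -0.288 -0.556 -0.780
outer loop
vertex 4.132 0.793 -4.21
vertex 3.519 0.892 -4.054
vertex 3.894 1.239 -4.44
endloop
endfacet
facet normal 0.856 0.214 -0.470
outer loop
vertex 4.132 0.793 -4.21
vertex 3.894 1.239 -4.44
vertex 4.713 1.908 -2.643
endloop
endfacet
facet normal 0.857 0.213 -0.470
outer loop
vertex 4.713 1.908 -2.643
vertex 3.894 1.239 -4.44
vertex 4.476 2.355 -2.872
endloop
endfacet
facet normal 0.291 0.554 0.780
outer loop
vertex 4.713 1.908 -2.643
vertex 4.476 2.355 -2.872
vertex 4.101 2.008 -2.486
endloop
endfacet

endsolid


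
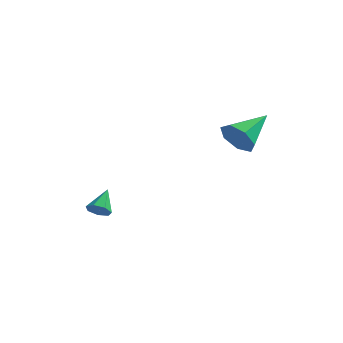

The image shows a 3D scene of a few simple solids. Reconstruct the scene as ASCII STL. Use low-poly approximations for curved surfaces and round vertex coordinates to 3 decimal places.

solid 
facet normal 0.007 -0.814 -0.581
outer loop
vertex -3.258 0.743 -4.306
vertex -3.776 0.718 -4.277
vertex -3.483 0.969 -4.625
endloop
endfacet
facet normal 0.801 0.578 -0.156
outer loop
vertex -3.258 0.743 -4.306
vertex -3.483 0.969 -4.625
vertex -3.784 1.662 -3.603
endloop
endfacet
facet normal 0.005 -0.813 -0.582
outer loop
vertex -3.483 0.969 -4.625
vertex -3.776 0.718 -4.277
vertex -3.929 1.007 -4.682
endloop
endfacet
facet normal 0.139 0.838 -0.527
outer loop
vertex -3.483 0.969 -4.625
vertex -3.929 1.007 -4.682
vertex -3.784 1.662 -3.603
endloop
endfacet
facet normal 0.006 -0.813 -0.582
outer loop
vertex -3.929 1.007 -4.682
vertex -3.776 0.718 -4.277
vertex -4.26 0.827 -4.434
endloop
endfacet
facet normal -0.632 0.697 -0.338
outer loop
vertex -3.929 1.007 -4.682
vertex -4.26 0.827 -4.434
vertex -3.784 1.662 -3.603
endloop
endfacet
facet normal 0.006 -0.813 -0.582
outer loop
vertex -4.26 0.827 -4.434
vertex -3.776 0.718 -4.277
vertex -4.227 0.565 -4.068
endloop
endfacet
facet normal -0.927 0.260 0.270
outer loop
vertex -4.26 0.827 -4.434
vertex -4.227 0.565 -4.068
vertex -3.784 1.662 -3.603
endloop
endfacet
facet normal 0.007 -0.814 -0.581
outer loop
vertex -4.227 0.565 -4.068
vertex -3.776 0.718 -4.277
vertex -3.854 0.419 -3.859
endloop
endfacet
facet normal -0.526 -0.143 0.838
outer loop
vertex -4.227 0.565 -4.068
vertex -3.854 0.419 -3.859
vertex -3.784 1.662 -3.603
endloop
endfacet
facet normal 0.005 -0.814 -0.581
outer loop
vertex -3.854 0.419 -3.859
vertex -3.776 0.718 -4.277
vertex -3.423 0.498 -3.966
endloop
endfacet
facet normal 0.272 -0.209 0.940
outer loop
vertex -3.854 0.419 -3.859
vertex -3.423 0.498 -3.966
vertex -3.784 1.662 -3.603
endloop
endfacet
facet normal 0.007 -0.813 -0.582
outer loop
vertex -3.423 0.498 -3.966
vertex -3.776 0.718 -4.277
vertex -3.258 0.743 -4.306
endloop
endfacet
facet normal 0.860 0.112 0.498
outer loop
vertex -3.423 0.498 -3.966
vertex -3.258 0.743 -4.306
vertex -3.784 1.662 -3.603
endloop
endfacet
facet normal -0.382 -0.840 -0.385
outer loop
vertex 1.738 2.054 -0.874
vertex 1.226 1.995 -0.237
vertex 1.109 2.376 -0.953
endloop
endfacet
facet normal 0.395 0.601 -0.694
outer loop
vertex 1.738 2.054 -0.874
vertex 1.109 2.376 -0.953
vertex 1.894 3.465 0.437
endloop
endfacet
facet normal -0.380 -0.841 -0.385
outer loop
vertex 1.109 2.376 -0.953
vertex 1.226 1.995 -0.237
vertex 0.567 2.41 -0.492
endloop
endfacet
facet normal -0.336 0.824 -0.456
outer loop
vertex 1.109 2.376 -0.953
vertex 0.567 2.41 -0.492
vertex 1.894 3.465 0.437
endloop
endfacet
facet normal -0.381 -0.841 -0.384
outer loop
vertex 0.567 2.41 -0.492
vertex 1.226 1.995 -0.237
vertex 0.522 2.132 0.161
endloop
endfacet
facet normal -0.701 0.672 0.238
outer loop
vertex 0.567 2.41 -0.492
vertex 0.522 2.132 0.161
vertex 1.894 3.465 0.437
endloop
endfacet
facet normal -0.381 -0.841 -0.384
outer loop
vertex 0.522 2.132 0.161
vertex 1.226 1.995 -0.237
vertex 1.008 1.75 0.515
endloop
endfacet
facet normal -0.427 0.260 0.866
outer loop
vertex 0.522 2.132 0.161
vertex 1.008 1.75 0.515
vertex 1.894 3.465 0.437
endloop
endfacet
facet normal -0.382 -0.840 -0.385
outer loop
vertex 1.008 1.75 0.515
vertex 1.226 1.995 -0.237
vertex 1.657 1.552 0.303
endloop
endfacet
facet normal 0.281 -0.102 0.954
outer loop
vertex 1.008 1.75 0.515
vertex 1.657 1.552 0.303
vertex 1.894 3.465 0.437
endloop
endfacet
facet normal -0.381 -0.840 -0.385
outer loop
vertex 1.657 1.552 0.303
vertex 1.226 1.995 -0.237
vertex 1.983 1.688 -0.316
endloop
endfacet
facet normal 0.888 -0.141 0.437
outer loop
vertex 1.657 1.552 0.303
vertex 1.983 1.688 -0.316
vertex 1.894 3.465 0.437
endloop
endfacet
facet normal -0.381 -0.841 -0.384
outer loop
vertex 1.983 1.688 -0.316
vertex 1.226 1.995 -0.237
vertex 1.738 2.054 -0.874
endloop
endfacet
facet normal 0.939 0.173 -0.298
outer loop
vertex 1.983 1.688 -0.316
vertex 1.738 2.054 -0.874
vertex 1.894 3.465 0.437
endloop
endfacet

endsolid


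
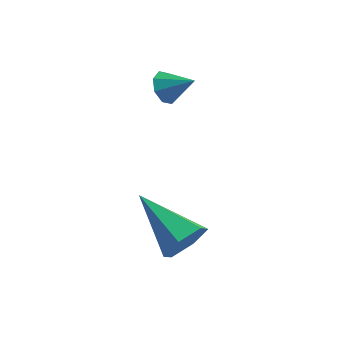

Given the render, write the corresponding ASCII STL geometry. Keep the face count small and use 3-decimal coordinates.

solid 
facet normal -0.842 -0.022 -0.538
outer loop
vertex 1.244 2.975 2.573
vertex 0.941 2.757 3.056
vertex 1.065 3.314 2.839
endloop
endfacet
facet normal 0.723 0.620 -0.304
outer loop
vertex 1.244 2.975 2.573
vertex 1.065 3.314 2.839
vertex 1.859 2.783 3.644
endloop
endfacet
facet normal -0.842 -0.023 -0.539
outer loop
vertex 1.065 3.314 2.839
vertex 0.941 2.757 3.056
vertex 0.813 3.327 3.232
endloop
endfacet
facet normal 0.382 0.899 0.215
outer loop
vertex 1.065 3.314 2.839
vertex 0.813 3.327 3.232
vertex 1.859 2.783 3.644
endloop
endfacet
facet normal -0.842 -0.023 -0.539
outer loop
vertex 0.813 3.327 3.232
vertex 0.941 2.757 3.056
vertex 0.636 3.007 3.522
endloop
endfacet
facet normal 0.045 0.657 0.753
outer loop
vertex 0.813 3.327 3.232
vertex 0.636 3.007 3.522
vertex 1.859 2.783 3.644
endloop
endfacet
facet normal -0.842 -0.023 -0.539
outer loop
vertex 0.636 3.007 3.522
vertex 0.941 2.757 3.056
vertex 0.638 2.54 3.539
endloop
endfacet
facet normal -0.093 0.036 0.995
outer loop
vertex 0.636 3.007 3.522
vertex 0.638 2.54 3.539
vertex 1.859 2.783 3.644
endloop
endfacet
facet normal -0.842 -0.024 -0.539
outer loop
vertex 0.638 2.54 3.539
vertex 0.941 2.757 3.056
vertex 0.818 2.201 3.273
endloop
endfacet
facet normal 0.051 -0.600 0.799
outer loop
vertex 0.638 2.54 3.539
vertex 0.818 2.201 3.273
vertex 1.859 2.783 3.644
endloop
endfacet
facet normal -0.842 -0.024 -0.539
outer loop
vertex 0.818 2.201 3.273
vertex 0.941 2.757 3.056
vertex 1.07 2.187 2.88
endloop
endfacet
facet normal 0.390 -0.877 0.281
outer loop
vertex 0.818 2.201 3.273
vertex 1.07 2.187 2.88
vertex 1.859 2.783 3.644
endloop
endfacet
facet normal -0.842 -0.024 -0.538
outer loop
vertex 1.07 2.187 2.88
vertex 0.941 2.757 3.056
vertex 1.246 2.508 2.59
endloop
endfacet
facet normal 0.729 -0.634 -0.259
outer loop
vertex 1.07 2.187 2.88
vertex 1.246 2.508 2.59
vertex 1.859 2.783 3.644
endloop
endfacet
facet normal -0.842 -0.023 -0.539
outer loop
vertex 1.246 2.508 2.59
vertex 0.941 2.757 3.056
vertex 1.244 2.975 2.573
endloop
endfacet
facet normal 0.866 -0.014 -0.500
outer loop
vertex 1.246 2.508 2.59
vertex 1.244 2.975 2.573
vertex 1.859 2.783 3.644
endloop
endfacet
facet normal 0.836 -0.386 -0.389
outer loop
vertex 3.404 -0.633 0.22
vertex 3.009 -0.766 -0.497
vertex 3.402 -0.046 -0.367
endloop
endfacet
facet normal 0.255 0.684 0.683
outer loop
vertex 3.404 -0.633 0.22
vertex 3.402 -0.046 -0.367
vertex 1.211 0.066 0.337
endloop
endfacet
facet normal 0.836 -0.386 -0.389
outer loop
vertex 3.402 -0.046 -0.367
vertex 3.009 -0.766 -0.497
vertex 3.007 -0.179 -1.085
endloop
endfacet
facet normal -0.007 0.984 -0.178
outer loop
vertex 3.402 -0.046 -0.367
vertex 3.007 -0.179 -1.085
vertex 1.211 0.066 0.337
endloop
endfacet
facet normal 0.836 -0.386 -0.389
outer loop
vertex 3.007 -0.179 -1.085
vertex 3.009 -0.766 -0.497
vertex 2.614 -0.899 -1.215
endloop
endfacet
facet normal -0.527 0.421 -0.738
outer loop
vertex 3.007 -0.179 -1.085
vertex 2.614 -0.899 -1.215
vertex 1.211 0.066 0.337
endloop
endfacet
facet normal 0.836 -0.386 -0.389
outer loop
vertex 2.614 -0.899 -1.215
vertex 3.009 -0.766 -0.497
vertex 2.616 -1.485 -0.628
endloop
endfacet
facet normal -0.785 -0.440 -0.436
outer loop
vertex 2.614 -0.899 -1.215
vertex 2.616 -1.485 -0.628
vertex 1.211 0.066 0.337
endloop
endfacet
facet normal 0.836 -0.386 -0.389
outer loop
vertex 2.616 -1.485 -0.628
vertex 3.009 -0.766 -0.497
vertex 3.011 -1.352 0.09
endloop
endfacet
facet normal -0.524 -0.739 0.425
outer loop
vertex 2.616 -1.485 -0.628
vertex 3.011 -1.352 0.09
vertex 1.211 0.066 0.337
endloop
endfacet
facet normal 0.836 -0.387 -0.389
outer loop
vertex 3.011 -1.352 0.09
vertex 3.009 -0.766 -0.497
vertex 3.404 -0.633 0.22
endloop
endfacet
facet normal -0.004 -0.176 0.984
outer loop
vertex 3.011 -1.352 0.09
vertex 3.404 -0.633 0.22
vertex 1.211 0.066 0.337
endloop
endfacet

endsolid


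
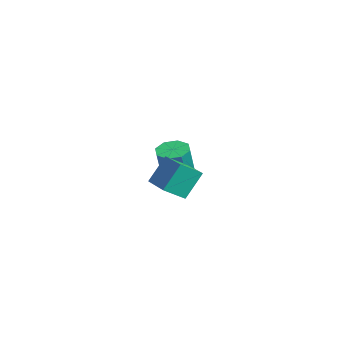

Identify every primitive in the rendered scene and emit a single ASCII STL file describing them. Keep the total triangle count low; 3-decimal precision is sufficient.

solid 
facet normal -0.989 -0.013 -0.145
outer loop
vertex 2.606 -0.452 3.359
vertex 2.45 0.204 4.363
vertex 2.666 0.296 2.88
endloop
endfacet
facet normal 0.129 -0.542 -0.830
outer loop
vertex 4.15 0.316 3.097
vertex 2.606 -0.452 3.359
vertex 2.666 0.296 2.88
endloop
endfacet
facet normal -0.989 -0.013 -0.145
outer loop
vertex 2.666 0.296 2.88
vertex 2.45 0.204 4.363
vertex 2.51 0.951 3.885
endloop
endfacet
facet normal 0.067 0.841 -0.537
outer loop
vertex 2.51 0.951 3.885
vertex 4.15 0.316 3.097
vertex 2.666 0.296 2.88
endloop
endfacet
facet normal -0.067 -0.840 0.538
outer loop
vertex 2.606 -0.452 3.359
vertex 3.934 0.224 4.58
vertex 2.45 0.204 4.363
endloop
endfacet
facet normal 0.129 -0.542 -0.831
outer loop
vertex 4.09 -0.431 3.575
vertex 2.606 -0.452 3.359
vertex 4.15 0.316 3.097
endloop
endfacet
facet normal -0.066 -0.841 0.538
outer loop
vertex 4.09 -0.431 3.575
vertex 3.934 0.224 4.58
vertex 2.606 -0.452 3.359
endloop
endfacet
facet normal -0.129 0.542 0.831
outer loop
vertex 2.45 0.204 4.363
vertex 3.934 0.224 4.58
vertex 2.51 0.951 3.885
endloop
endfacet
facet normal 0.066 0.840 -0.539
outer loop
vertex 3.994 0.972 4.101
vertex 4.15 0.316 3.097
vertex 2.51 0.951 3.885
endloop
endfacet
facet normal -0.129 0.542 0.830
outer loop
vertex 2.51 0.951 3.885
vertex 3.934 0.224 4.58
vertex 3.994 0.972 4.101
endloop
endfacet
facet normal 0.989 0.013 0.145
outer loop
vertex 3.994 0.972 4.101
vertex 4.09 -0.431 3.575
vertex 4.15 0.316 3.097
endloop
endfacet
facet normal 0.989 0.013 0.145
outer loop
vertex 3.934 0.224 4.58
vertex 4.09 -0.431 3.575
vertex 3.994 0.972 4.101
endloop
endfacet
facet normal -0.218 0.227 -0.949
outer loop
vertex -0.585 2.317 2.213
vertex -0.973 1.797 2.178
vertex -1.054 2.419 2.345
endloop
endfacet
facet normal 0.254 0.952 0.168
outer loop
vertex -0.585 2.317 2.213
vertex -1.054 2.419 2.345
vertex -0.34 2.064 3.276
endloop
endfacet
facet normal 0.255 0.952 0.167
outer loop
vertex -0.34 2.064 3.276
vertex -1.054 2.419 2.345
vertex -0.808 2.166 3.409
endloop
endfacet
facet normal 0.220 -0.226 0.949
outer loop
vertex -0.34 2.064 3.276
vertex -0.808 2.166 3.409
vertex -0.727 1.543 3.242
endloop
endfacet
facet normal -0.220 0.226 -0.949
outer loop
vertex -1.054 2.419 2.345
vertex -0.973 1.797 2.178
vertex -1.475 2.157 2.38
endloop
endfacet
facet normal -0.484 0.819 0.307
outer loop
vertex -1.054 2.419 2.345
vertex -1.475 2.157 2.38
vertex -0.808 2.166 3.409
endloop
endfacet
facet normal -0.485 0.819 0.307
outer loop
vertex -0.808 2.166 3.409
vertex -1.475 2.157 2.38
vertex -1.229 1.904 3.443
endloop
endfacet
facet normal 0.217 -0.226 0.949
outer loop
vertex -0.808 2.166 3.409
vertex -1.229 1.904 3.443
vertex -0.727 1.543 3.242
endloop
endfacet
facet normal -0.220 0.225 -0.949
outer loop
vertex -1.475 2.157 2.38
vertex -0.973 1.797 2.178
vertex -1.602 1.683 2.297
endloop
endfacet
facet normal -0.942 0.206 0.267
outer loop
vertex -1.475 2.157 2.38
vertex -1.602 1.683 2.297
vertex -1.229 1.904 3.443
endloop
endfacet
facet normal -0.942 0.206 0.267
outer loop
vertex -1.229 1.904 3.443
vertex -1.602 1.683 2.297
vertex -1.356 1.43 3.36
endloop
endfacet
facet normal 0.219 -0.225 0.950
outer loop
vertex -1.229 1.904 3.443
vertex -1.356 1.43 3.36
vertex -0.727 1.543 3.242
endloop
endfacet
facet normal -0.220 0.226 -0.949
outer loop
vertex -1.602 1.683 2.297
vertex -0.973 1.797 2.178
vertex -1.36 1.276 2.144
endloop
endfacet
facet normal -0.846 -0.529 0.070
outer loop
vertex -1.602 1.683 2.297
vertex -1.36 1.276 2.144
vertex -1.356 1.43 3.36
endloop
endfacet
facet normal -0.847 -0.528 0.070
outer loop
vertex -1.356 1.43 3.36
vertex -1.36 1.276 2.144
vertex -1.115 1.023 3.207
endloop
endfacet
facet normal 0.219 -0.227 0.949
outer loop
vertex -1.356 1.43 3.36
vertex -1.115 1.023 3.207
vertex -0.727 1.543 3.242
endloop
endfacet
facet normal -0.220 0.226 -0.949
outer loop
vertex -1.36 1.276 2.144
vertex -0.973 1.797 2.178
vertex -0.892 1.174 2.011
endloop
endfacet
facet normal -0.255 -0.952 -0.168
outer loop
vertex -1.36 1.276 2.144
vertex -0.892 1.174 2.011
vertex -1.115 1.023 3.207
endloop
endfacet
facet normal -0.254 -0.952 -0.168
outer loop
vertex -1.115 1.023 3.207
vertex -0.892 1.174 2.011
vertex -0.646 0.921 3.075
endloop
endfacet
facet normal 0.218 -0.227 0.949
outer loop
vertex -1.115 1.023 3.207
vertex -0.646 0.921 3.075
vertex -0.727 1.543 3.242
endloop
endfacet
facet normal -0.217 0.226 -0.949
outer loop
vertex -0.892 1.174 2.011
vertex -0.973 1.797 2.178
vertex -0.471 1.436 1.977
endloop
endfacet
facet normal 0.485 -0.819 -0.307
outer loop
vertex -0.892 1.174 2.011
vertex -0.471 1.436 1.977
vertex -0.646 0.921 3.075
endloop
endfacet
facet normal 0.484 -0.819 -0.307
outer loop
vertex -0.646 0.921 3.075
vertex -0.471 1.436 1.977
vertex -0.225 1.183 3.04
endloop
endfacet
facet normal 0.220 -0.226 0.949
outer loop
vertex -0.646 0.921 3.075
vertex -0.225 1.183 3.04
vertex -0.727 1.543 3.242
endloop
endfacet
facet normal -0.219 0.225 -0.950
outer loop
vertex -0.471 1.436 1.977
vertex -0.973 1.797 2.178
vertex -0.344 1.91 2.06
endloop
endfacet
facet normal 0.942 -0.206 -0.267
outer loop
vertex -0.471 1.436 1.977
vertex -0.344 1.91 2.06
vertex -0.225 1.183 3.04
endloop
endfacet
facet normal 0.942 -0.206 -0.267
outer loop
vertex -0.225 1.183 3.04
vertex -0.344 1.91 2.06
vertex -0.098 1.657 3.123
endloop
endfacet
facet normal 0.220 -0.225 0.949
outer loop
vertex -0.225 1.183 3.04
vertex -0.098 1.657 3.123
vertex -0.727 1.543 3.242
endloop
endfacet
facet normal -0.219 0.227 -0.949
outer loop
vertex -0.344 1.91 2.06
vertex -0.973 1.797 2.178
vertex -0.585 2.317 2.213
endloop
endfacet
facet normal 0.847 0.528 -0.070
outer loop
vertex -0.344 1.91 2.06
vertex -0.585 2.317 2.213
vertex -0.098 1.657 3.123
endloop
endfacet
facet normal 0.846 0.529 -0.069
outer loop
vertex -0.098 1.657 3.123
vertex -0.585 2.317 2.213
vertex -0.34 2.064 3.276
endloop
endfacet
facet normal 0.220 -0.226 0.949
outer loop
vertex -0.098 1.657 3.123
vertex -0.34 2.064 3.276
vertex -0.727 1.543 3.242
endloop
endfacet

endsolid


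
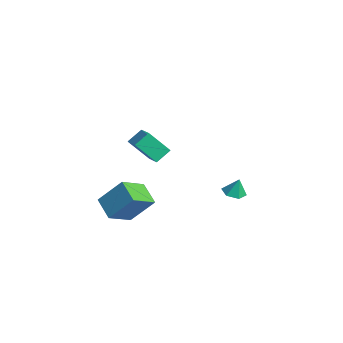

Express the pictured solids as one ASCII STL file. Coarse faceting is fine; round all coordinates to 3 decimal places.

solid 
facet normal -0.909 -0.022 0.416
outer loop
vertex -0.577 -2.434 -2.285
vertex -1.062 -0.879 -3.263
vertex -1.266 -3.635 -3.851
endloop
endfacet
facet normal 0.256 -0.818 0.515
outer loop
vertex 0.142 -3.601 -4.497
vertex -0.577 -2.434 -2.285
vertex -1.266 -3.635 -3.851
endloop
endfacet
facet normal -0.909 -0.022 0.417
outer loop
vertex -1.266 -3.635 -3.851
vertex -1.062 -0.879 -3.263
vertex -1.752 -2.08 -4.829
endloop
endfacet
facet normal -0.330 -0.574 -0.749
outer loop
vertex -1.752 -2.08 -4.829
vertex 0.142 -3.601 -4.497
vertex -1.266 -3.635 -3.851
endloop
endfacet
facet normal 0.330 0.574 0.749
outer loop
vertex -0.577 -2.434 -2.285
vertex 0.346 -0.845 -3.909
vertex -1.062 -0.879 -3.263
endloop
endfacet
facet normal 0.256 -0.818 0.515
outer loop
vertex 0.832 -2.4 -2.931
vertex -0.577 -2.434 -2.285
vertex 0.142 -3.601 -4.497
endloop
endfacet
facet normal 0.330 0.574 0.749
outer loop
vertex 0.832 -2.4 -2.931
vertex 0.346 -0.845 -3.909
vertex -0.577 -2.434 -2.285
endloop
endfacet
facet normal -0.256 0.818 -0.515
outer loop
vertex -1.062 -0.879 -3.263
vertex 0.346 -0.845 -3.909
vertex -1.752 -2.08 -4.829
endloop
endfacet
facet normal -0.330 -0.574 -0.749
outer loop
vertex -0.343 -2.046 -5.475
vertex 0.142 -3.601 -4.497
vertex -1.752 -2.08 -4.829
endloop
endfacet
facet normal -0.256 0.818 -0.515
outer loop
vertex -1.752 -2.08 -4.829
vertex 0.346 -0.845 -3.909
vertex -0.343 -2.046 -5.475
endloop
endfacet
facet normal 0.909 0.021 -0.417
outer loop
vertex -0.343 -2.046 -5.475
vertex 0.832 -2.4 -2.931
vertex 0.142 -3.601 -4.497
endloop
endfacet
facet normal 0.909 0.022 -0.417
outer loop
vertex 0.346 -0.845 -3.909
vertex 0.832 -2.4 -2.931
vertex -0.343 -2.046 -5.475
endloop
endfacet
facet normal -0.391 -0.560 0.731
outer loop
vertex 3.101 -3.298 3.205
vertex 2.967 -2.422 3.805
vertex 1.769 -3.111 2.636
endloop
endfacet
facet normal 0.125 -0.818 -0.561
outer loop
vertex 2.433 -2.158 1.395
vertex 3.101 -3.298 3.205
vertex 1.769 -3.111 2.636
endloop
endfacet
facet normal -0.390 -0.560 0.730
outer loop
vertex 1.769 -3.111 2.636
vertex 2.967 -2.422 3.805
vertex 1.636 -2.235 3.237
endloop
endfacet
facet normal -0.912 0.129 -0.389
outer loop
vertex 1.636 -2.235 3.237
vertex 2.433 -2.158 1.395
vertex 1.769 -3.111 2.636
endloop
endfacet
facet normal 0.912 -0.128 0.390
outer loop
vertex 3.101 -3.298 3.205
vertex 3.631 -1.469 2.564
vertex 2.967 -2.422 3.805
endloop
endfacet
facet normal 0.125 -0.818 -0.561
outer loop
vertex 3.764 -2.345 1.963
vertex 3.101 -3.298 3.205
vertex 2.433 -2.158 1.395
endloop
endfacet
facet normal 0.912 -0.128 0.389
outer loop
vertex 3.764 -2.345 1.963
vertex 3.631 -1.469 2.564
vertex 3.101 -3.298 3.205
endloop
endfacet
facet normal -0.125 0.818 0.561
outer loop
vertex 2.967 -2.422 3.805
vertex 3.631 -1.469 2.564
vertex 1.636 -2.235 3.237
endloop
endfacet
facet normal -0.912 0.127 -0.389
outer loop
vertex 2.299 -1.282 1.995
vertex 2.433 -2.158 1.395
vertex 1.636 -2.235 3.237
endloop
endfacet
facet normal -0.125 0.818 0.561
outer loop
vertex 1.636 -2.235 3.237
vertex 3.631 -1.469 2.564
vertex 2.299 -1.282 1.995
endloop
endfacet
facet normal 0.390 0.560 -0.731
outer loop
vertex 2.299 -1.282 1.995
vertex 3.764 -2.345 1.963
vertex 2.433 -2.158 1.395
endloop
endfacet
facet normal 0.391 0.560 -0.730
outer loop
vertex 3.631 -1.469 2.564
vertex 3.764 -2.345 1.963
vertex 2.299 -1.282 1.995
endloop
endfacet
facet normal -0.148 -0.215 -0.965
outer loop
vertex 2.739 3.19 -3.342
vertex 2.008 3.261 -3.246
vertex 2.414 3.849 -3.439
endloop
endfacet
facet normal 0.842 0.457 0.288
outer loop
vertex 2.739 3.19 -3.342
vertex 2.414 3.849 -3.439
vertex 2.172 3.499 -2.174
endloop
endfacet
facet normal -0.148 -0.215 -0.965
outer loop
vertex 2.414 3.849 -3.439
vertex 2.008 3.261 -3.246
vertex 1.684 3.919 -3.343
endloop
endfacet
facet normal 0.129 0.949 0.287
outer loop
vertex 2.414 3.849 -3.439
vertex 1.684 3.919 -3.343
vertex 2.172 3.499 -2.174
endloop
endfacet
facet normal -0.148 -0.215 -0.965
outer loop
vertex 1.684 3.919 -3.343
vertex 2.008 3.261 -3.246
vertex 1.278 3.331 -3.15
endloop
endfacet
facet normal -0.639 0.599 0.482
outer loop
vertex 1.684 3.919 -3.343
vertex 1.278 3.331 -3.15
vertex 2.172 3.499 -2.174
endloop
endfacet
facet normal -0.148 -0.215 -0.965
outer loop
vertex 1.278 3.331 -3.15
vertex 2.008 3.261 -3.246
vertex 1.602 2.673 -3.053
endloop
endfacet
facet normal -0.694 -0.242 0.678
outer loop
vertex 1.278 3.331 -3.15
vertex 1.602 2.673 -3.053
vertex 2.172 3.499 -2.174
endloop
endfacet
facet normal -0.148 -0.215 -0.965
outer loop
vertex 1.602 2.673 -3.053
vertex 2.008 3.261 -3.246
vertex 2.332 2.603 -3.149
endloop
endfacet
facet normal 0.019 -0.735 0.678
outer loop
vertex 1.602 2.673 -3.053
vertex 2.332 2.603 -3.149
vertex 2.172 3.499 -2.174
endloop
endfacet
facet normal -0.148 -0.215 -0.965
outer loop
vertex 2.332 2.603 -3.149
vertex 2.008 3.261 -3.246
vertex 2.739 3.19 -3.342
endloop
endfacet
facet normal 0.786 -0.386 0.483
outer loop
vertex 2.332 2.603 -3.149
vertex 2.739 3.19 -3.342
vertex 2.172 3.499 -2.174
endloop
endfacet

endsolid


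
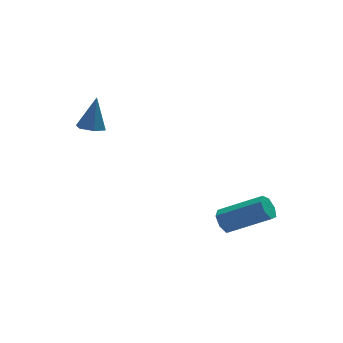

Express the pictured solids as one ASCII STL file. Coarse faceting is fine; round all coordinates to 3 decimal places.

solid 
facet normal -0.762 0.407 -0.504
outer loop
vertex 1.51 -2.051 -1.861
vertex 1.223 -1.925 -1.326
vertex 1.622 -1.572 -1.644
endloop
endfacet
facet normal 0.613 0.203 -0.764
outer loop
vertex 1.51 -2.051 -1.861
vertex 1.622 -1.572 -1.644
vertex 3.103 -2.901 -0.809
endloop
endfacet
facet normal 0.613 0.203 -0.764
outer loop
vertex 3.103 -2.901 -0.809
vertex 1.622 -1.572 -1.644
vertex 3.215 -2.422 -0.592
endloop
endfacet
facet normal 0.763 -0.406 0.503
outer loop
vertex 3.103 -2.901 -0.809
vertex 3.215 -2.422 -0.592
vertex 2.817 -2.775 -0.274
endloop
endfacet
facet normal -0.762 0.407 -0.504
outer loop
vertex 1.622 -1.572 -1.644
vertex 1.223 -1.925 -1.326
vertex 1.434 -1.358 -1.187
endloop
endfacet
facet normal 0.545 0.823 -0.161
outer loop
vertex 1.622 -1.572 -1.644
vertex 1.434 -1.358 -1.187
vertex 3.215 -2.422 -0.592
endloop
endfacet
facet normal 0.545 0.823 -0.159
outer loop
vertex 3.215 -2.422 -0.592
vertex 1.434 -1.358 -1.187
vertex 3.027 -2.209 -0.135
endloop
endfacet
facet normal 0.763 -0.407 0.503
outer loop
vertex 3.215 -2.422 -0.592
vertex 3.027 -2.209 -0.135
vertex 2.817 -2.775 -0.274
endloop
endfacet
facet normal -0.763 0.407 -0.502
outer loop
vertex 1.434 -1.358 -1.187
vertex 1.223 -1.925 -1.326
vertex 1.088 -1.572 -0.835
endloop
endfacet
facet normal 0.066 0.822 0.565
outer loop
vertex 1.434 -1.358 -1.187
vertex 1.088 -1.572 -0.835
vertex 3.027 -2.209 -0.135
endloop
endfacet
facet normal 0.067 0.823 0.564
outer loop
vertex 3.027 -2.209 -0.135
vertex 1.088 -1.572 -0.835
vertex 2.681 -2.422 0.217
endloop
endfacet
facet normal 0.762 -0.407 0.503
outer loop
vertex 3.027 -2.209 -0.135
vertex 2.681 -2.422 0.217
vertex 2.817 -2.775 -0.274
endloop
endfacet
facet normal -0.763 0.407 -0.503
outer loop
vertex 1.088 -1.572 -0.835
vertex 1.223 -1.925 -1.326
vertex 0.844 -2.051 -0.853
endloop
endfacet
facet normal -0.462 0.203 0.863
outer loop
vertex 1.088 -1.572 -0.835
vertex 0.844 -2.051 -0.853
vertex 2.681 -2.422 0.217
endloop
endfacet
facet normal -0.462 0.204 0.863
outer loop
vertex 2.681 -2.422 0.217
vertex 0.844 -2.051 -0.853
vertex 2.437 -2.901 0.2
endloop
endfacet
facet normal 0.763 -0.406 0.503
outer loop
vertex 2.681 -2.422 0.217
vertex 2.437 -2.901 0.2
vertex 2.817 -2.775 -0.274
endloop
endfacet
facet normal -0.763 0.406 -0.503
outer loop
vertex 0.844 -2.051 -0.853
vertex 1.223 -1.925 -1.326
vertex 0.886 -2.435 -1.227
endloop
endfacet
facet normal -0.643 -0.569 0.513
outer loop
vertex 0.844 -2.051 -0.853
vertex 0.886 -2.435 -1.227
vertex 2.437 -2.901 0.2
endloop
endfacet
facet normal -0.642 -0.570 0.512
outer loop
vertex 2.437 -2.901 0.2
vertex 0.886 -2.435 -1.227
vertex 2.479 -3.285 -0.175
endloop
endfacet
facet normal 0.762 -0.408 0.503
outer loop
vertex 2.437 -2.901 0.2
vertex 2.479 -3.285 -0.175
vertex 2.817 -2.775 -0.274
endloop
endfacet
facet normal -0.763 0.406 -0.503
outer loop
vertex 0.886 -2.435 -1.227
vertex 1.223 -1.925 -1.326
vertex 1.182 -2.435 -1.676
endloop
endfacet
facet normal -0.340 -0.914 -0.224
outer loop
vertex 0.886 -2.435 -1.227
vertex 1.182 -2.435 -1.676
vertex 2.479 -3.285 -0.175
endloop
endfacet
facet normal -0.340 -0.914 -0.224
outer loop
vertex 2.479 -3.285 -0.175
vertex 1.182 -2.435 -1.676
vertex 2.775 -3.285 -0.624
endloop
endfacet
facet normal 0.762 -0.408 0.503
outer loop
vertex 2.479 -3.285 -0.175
vertex 2.775 -3.285 -0.624
vertex 2.817 -2.775 -0.274
endloop
endfacet
facet normal -0.761 0.407 -0.504
outer loop
vertex 1.182 -2.435 -1.676
vertex 1.223 -1.925 -1.326
vertex 1.51 -2.051 -1.861
endloop
endfacet
facet normal 0.220 -0.569 -0.792
outer loop
vertex 1.182 -2.435 -1.676
vertex 1.51 -2.051 -1.861
vertex 2.775 -3.285 -0.624
endloop
endfacet
facet normal 0.220 -0.569 -0.792
outer loop
vertex 2.775 -3.285 -0.624
vertex 1.51 -2.051 -1.861
vertex 3.103 -2.901 -0.809
endloop
endfacet
facet normal 0.762 -0.408 0.503
outer loop
vertex 2.775 -3.285 -0.624
vertex 3.103 -2.901 -0.809
vertex 2.817 -2.775 -0.274
endloop
endfacet
facet normal -0.227 -0.217 -0.950
outer loop
vertex -2.489 2.317 2.297
vertex -3.025 2.663 2.346
vertex -2.482 2.941 2.153
endloop
endfacet
facet normal 0.995 0.012 0.098
outer loop
vertex -2.489 2.317 2.297
vertex -2.482 2.941 2.153
vertex -2.655 3.017 3.894
endloop
endfacet
facet normal -0.226 -0.217 -0.950
outer loop
vertex -2.482 2.941 2.153
vertex -3.025 2.663 2.346
vertex -3.019 3.286 2.202
endloop
endfacet
facet normal 0.542 0.840 0.017
outer loop
vertex -2.482 2.941 2.153
vertex -3.019 3.286 2.202
vertex -2.655 3.017 3.894
endloop
endfacet
facet normal -0.228 -0.217 -0.949
outer loop
vertex -3.019 3.286 2.202
vertex -3.025 2.663 2.346
vertex -3.562 3.008 2.396
endloop
endfacet
facet normal -0.379 0.898 0.224
outer loop
vertex -3.019 3.286 2.202
vertex -3.562 3.008 2.396
vertex -2.655 3.017 3.894
endloop
endfacet
facet normal -0.228 -0.217 -0.949
outer loop
vertex -3.562 3.008 2.396
vertex -3.025 2.663 2.346
vertex -3.568 2.385 2.54
endloop
endfacet
facet normal -0.849 0.127 0.513
outer loop
vertex -3.562 3.008 2.396
vertex -3.568 2.385 2.54
vertex -2.655 3.017 3.894
endloop
endfacet
facet normal -0.227 -0.218 -0.949
outer loop
vertex -3.568 2.385 2.54
vertex -3.025 2.663 2.346
vertex -3.032 2.039 2.491
endloop
endfacet
facet normal -0.397 -0.699 0.594
outer loop
vertex -3.568 2.385 2.54
vertex -3.032 2.039 2.491
vertex -2.655 3.017 3.894
endloop
endfacet
facet normal -0.227 -0.218 -0.949
outer loop
vertex -3.032 2.039 2.491
vertex -3.025 2.663 2.346
vertex -2.489 2.317 2.297
endloop
endfacet
facet normal 0.526 -0.758 0.387
outer loop
vertex -3.032 2.039 2.491
vertex -2.489 2.317 2.297
vertex -2.655 3.017 3.894
endloop
endfacet

endsolid


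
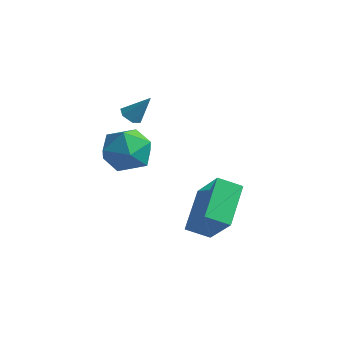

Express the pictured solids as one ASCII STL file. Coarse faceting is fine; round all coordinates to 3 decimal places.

solid 
facet normal -0.756 -0.487 0.438
outer loop
vertex 1.015 -4.352 -1.896
vertex 0.513 -2.649 -0.87
vertex -0.217 -3.802 -3.413
endloop
endfacet
facet normal 0.245 -0.830 -0.500
outer loop
vertex 0.607 -3.271 -3.89
vertex 1.015 -4.352 -1.896
vertex -0.217 -3.802 -3.413
endloop
endfacet
facet normal -0.756 -0.487 0.438
outer loop
vertex -0.217 -3.802 -3.413
vertex 0.513 -2.649 -0.87
vertex -0.719 -2.099 -2.387
endloop
endfacet
facet normal -0.607 0.271 -0.747
outer loop
vertex -0.719 -2.099 -2.387
vertex 0.607 -3.271 -3.89
vertex -0.217 -3.802 -3.413
endloop
endfacet
facet normal 0.607 -0.271 0.747
outer loop
vertex 1.015 -4.352 -1.896
vertex 1.337 -2.118 -1.347
vertex 0.513 -2.649 -0.87
endloop
endfacet
facet normal 0.245 -0.830 -0.500
outer loop
vertex 1.839 -3.821 -2.373
vertex 1.015 -4.352 -1.896
vertex 0.607 -3.271 -3.89
endloop
endfacet
facet normal 0.607 -0.271 0.747
outer loop
vertex 1.839 -3.821 -2.373
vertex 1.337 -2.118 -1.347
vertex 1.015 -4.352 -1.896
endloop
endfacet
facet normal -0.245 0.830 0.500
outer loop
vertex 0.513 -2.649 -0.87
vertex 1.337 -2.118 -1.347
vertex -0.719 -2.099 -2.387
endloop
endfacet
facet normal -0.607 0.271 -0.747
outer loop
vertex 0.105 -1.568 -2.864
vertex 0.607 -3.271 -3.89
vertex -0.719 -2.099 -2.387
endloop
endfacet
facet normal -0.245 0.830 0.500
outer loop
vertex -0.719 -2.099 -2.387
vertex 1.337 -2.118 -1.347
vertex 0.105 -1.568 -2.864
endloop
endfacet
facet normal 0.756 0.487 -0.438
outer loop
vertex 0.105 -1.568 -2.864
vertex 1.839 -3.821 -2.373
vertex 0.607 -3.271 -3.89
endloop
endfacet
facet normal 0.756 0.487 -0.438
outer loop
vertex 1.337 -2.118 -1.347
vertex 1.839 -3.821 -2.373
vertex 0.105 -1.568 -2.864
endloop
endfacet
facet normal -0.523 -0.320 -0.790
outer loop
vertex -2.881 -3.365 1.437
vertex -3.224 -2.995 1.514
vertex -2.821 -2.91 1.213
endloop
endfacet
facet normal 0.969 -0.200 -0.146
outer loop
vertex -2.881 -3.365 1.437
vertex -2.821 -2.91 1.213
vertex -2.556 -2.585 2.526
endloop
endfacet
facet normal -0.522 -0.321 -0.790
outer loop
vertex -2.821 -2.91 1.213
vertex -3.224 -2.995 1.514
vertex -3.164 -2.541 1.29
endloop
endfacet
facet normal 0.666 0.682 -0.303
outer loop
vertex -2.821 -2.91 1.213
vertex -3.164 -2.541 1.29
vertex -2.556 -2.585 2.526
endloop
endfacet
facet normal -0.522 -0.321 -0.790
outer loop
vertex -3.164 -2.541 1.29
vertex -3.224 -2.995 1.514
vertex -3.567 -2.626 1.591
endloop
endfacet
facet normal -0.133 0.986 0.100
outer loop
vertex -3.164 -2.541 1.29
vertex -3.567 -2.626 1.591
vertex -2.556 -2.585 2.526
endloop
endfacet
facet normal -0.522 -0.321 -0.790
outer loop
vertex -3.567 -2.626 1.591
vertex -3.224 -2.995 1.514
vertex -3.627 -3.08 1.815
endloop
endfacet
facet normal -0.628 0.409 0.661
outer loop
vertex -3.567 -2.626 1.591
vertex -3.627 -3.08 1.815
vertex -2.556 -2.585 2.526
endloop
endfacet
facet normal -0.523 -0.320 -0.790
outer loop
vertex -3.627 -3.08 1.815
vertex -3.224 -2.995 1.514
vertex -3.284 -3.45 1.738
endloop
endfacet
facet normal -0.326 -0.472 0.819
outer loop
vertex -3.627 -3.08 1.815
vertex -3.284 -3.45 1.738
vertex -2.556 -2.585 2.526
endloop
endfacet
facet normal -0.523 -0.320 -0.790
outer loop
vertex -3.284 -3.45 1.738
vertex -3.224 -2.995 1.514
vertex -2.881 -3.365 1.437
endloop
endfacet
facet normal 0.474 -0.777 0.415
outer loop
vertex -3.284 -3.45 1.738
vertex -2.881 -3.365 1.437
vertex -2.556 -2.585 2.526
endloop
endfacet
facet normal 0.266 0.391 0.881
outer loop
vertex -3.332 -2.473 0.441
vertex -3.183 -3.547 0.872
vertex -2.291 -2.996 0.359
endloop
endfacet
facet normal 0.443 0.827 0.345
outer loop
vertex -3.332 -2.473 0.441
vertex -2.291 -2.996 0.359
vertex -2.714 -2.392 -0.546
endloop
endfacet
facet normal -0.152 0.988 -0.014
outer loop
vertex -3.332 -2.473 0.441
vertex -2.714 -2.392 -0.546
vertex -3.867 -2.57 -0.592
endloop
endfacet
facet normal -0.697 0.651 0.300
outer loop
vertex -3.332 -2.473 0.441
vertex -3.867 -2.57 -0.592
vertex -4.156 -3.284 0.285
endloop
endfacet
facet normal -0.439 0.282 0.853
outer loop
vertex -3.332 -2.473 0.441
vertex -4.156 -3.284 0.285
vertex -3.183 -3.547 0.872
endloop
endfacet
facet normal 0.877 0.471 -0.096
outer loop
vertex -2.714 -2.392 -0.546
vertex -2.291 -2.996 0.359
vertex -2.184 -3.416 -0.725
endloop
endfacet
facet normal 0.590 -0.236 0.772
outer loop
vertex -2.291 -2.996 0.359
vertex -3.183 -3.547 0.872
vertex -2.473 -4.13 0.152
endloop
endfacet
facet normal -0.550 -0.412 0.727
outer loop
vertex -3.183 -3.547 0.872
vertex -4.156 -3.284 0.285
vertex -3.626 -4.308 0.106
endloop
endfacet
facet normal -0.968 0.186 -0.168
outer loop
vertex -4.156 -3.284 0.285
vertex -3.867 -2.57 -0.592
vertex -4.049 -3.704 -0.799
endloop
endfacet
facet normal -0.086 0.731 -0.677
outer loop
vertex -3.867 -2.57 -0.592
vertex -2.714 -2.392 -0.546
vertex -3.157 -3.153 -1.312
endloop
endfacet
facet normal 0.697 -0.651 -0.300
outer loop
vertex -3.008 -4.227 -0.881
vertex -2.184 -3.416 -0.725
vertex -2.473 -4.13 0.152
endloop
endfacet
facet normal 0.152 -0.988 0.014
outer loop
vertex -3.008 -4.227 -0.881
vertex -2.473 -4.13 0.152
vertex -3.626 -4.308 0.106
endloop
endfacet
facet normal -0.443 -0.827 -0.345
outer loop
vertex -3.008 -4.227 -0.881
vertex -3.626 -4.308 0.106
vertex -4.049 -3.704 -0.799
endloop
endfacet
facet normal -0.266 -0.391 -0.881
outer loop
vertex -3.008 -4.227 -0.881
vertex -4.049 -3.704 -0.799
vertex -3.157 -3.153 -1.312
endloop
endfacet
facet normal 0.439 -0.282 -0.853
outer loop
vertex -3.008 -4.227 -0.881
vertex -3.157 -3.153 -1.312
vertex -2.184 -3.416 -0.725
endloop
endfacet
facet normal 0.968 -0.186 0.168
outer loop
vertex -2.473 -4.13 0.152
vertex -2.184 -3.416 -0.725
vertex -2.291 -2.996 0.359
endloop
endfacet
facet normal 0.086 -0.731 0.677
outer loop
vertex -3.626 -4.308 0.106
vertex -2.473 -4.13 0.152
vertex -3.183 -3.547 0.872
endloop
endfacet
facet normal -0.877 -0.471 0.096
outer loop
vertex -4.049 -3.704 -0.799
vertex -3.626 -4.308 0.106
vertex -4.156 -3.284 0.285
endloop
endfacet
facet normal -0.590 0.236 -0.772
outer loop
vertex -3.157 -3.153 -1.312
vertex -4.049 -3.704 -0.799
vertex -3.867 -2.57 -0.592
endloop
endfacet
facet normal 0.550 0.412 -0.727
outer loop
vertex -2.184 -3.416 -0.725
vertex -3.157 -3.153 -1.312
vertex -2.714 -2.392 -0.546
endloop
endfacet

endsolid
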